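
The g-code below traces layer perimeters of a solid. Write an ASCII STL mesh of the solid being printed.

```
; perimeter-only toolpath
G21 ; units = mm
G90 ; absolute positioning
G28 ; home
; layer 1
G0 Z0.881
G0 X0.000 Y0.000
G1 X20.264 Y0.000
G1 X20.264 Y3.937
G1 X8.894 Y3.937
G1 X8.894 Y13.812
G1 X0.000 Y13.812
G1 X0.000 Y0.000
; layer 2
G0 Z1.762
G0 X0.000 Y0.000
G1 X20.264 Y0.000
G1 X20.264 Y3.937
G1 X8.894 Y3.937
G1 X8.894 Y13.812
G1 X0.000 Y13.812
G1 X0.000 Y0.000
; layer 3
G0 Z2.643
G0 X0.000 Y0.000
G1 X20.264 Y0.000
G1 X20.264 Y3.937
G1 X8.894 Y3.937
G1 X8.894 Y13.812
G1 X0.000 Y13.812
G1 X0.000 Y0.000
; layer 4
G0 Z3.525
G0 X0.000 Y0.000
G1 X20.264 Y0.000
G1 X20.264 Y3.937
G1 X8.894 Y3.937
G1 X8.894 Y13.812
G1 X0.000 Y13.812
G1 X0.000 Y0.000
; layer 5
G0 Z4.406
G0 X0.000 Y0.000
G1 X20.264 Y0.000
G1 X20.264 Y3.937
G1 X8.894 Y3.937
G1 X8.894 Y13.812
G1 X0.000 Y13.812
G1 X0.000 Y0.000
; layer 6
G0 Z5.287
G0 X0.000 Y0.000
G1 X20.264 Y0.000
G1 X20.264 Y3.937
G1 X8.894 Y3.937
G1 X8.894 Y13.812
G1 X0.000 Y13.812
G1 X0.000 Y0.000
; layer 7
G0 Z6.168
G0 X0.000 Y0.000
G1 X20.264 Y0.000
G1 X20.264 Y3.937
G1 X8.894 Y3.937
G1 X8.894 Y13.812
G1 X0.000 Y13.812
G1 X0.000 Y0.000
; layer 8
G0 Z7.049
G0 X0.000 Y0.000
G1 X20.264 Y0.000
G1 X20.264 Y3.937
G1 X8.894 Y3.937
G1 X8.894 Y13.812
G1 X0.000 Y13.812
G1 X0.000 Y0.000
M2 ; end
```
solid part
  facet normal 0.0000 0.0000 -1.0000
    outer loop
      vertex 20.264 3.937 0.000
      vertex 20.264 0.000 0.000
      vertex 0.000 0.000 0.000
    endloop
  endfacet
  facet normal 0.0000 0.0000 -1.0000
    outer loop
      vertex 8.894 3.937 0.000
      vertex 20.264 3.937 0.000
      vertex 0.000 0.000 0.000
    endloop
  endfacet
  facet normal 0.0000 0.0000 -1.0000
    outer loop
      vertex 8.894 13.812 0.000
      vertex 8.894 3.937 0.000
      vertex 0.000 0.000 0.000
    endloop
  endfacet
  facet normal 0.0000 0.0000 -1.0000
    outer loop
      vertex 0.000 13.812 0.000
      vertex 8.894 13.812 0.000
      vertex 0.000 0.000 0.000
    endloop
  endfacet
  facet normal 0.0000 0.0000 1.0000
    outer loop
      vertex 0.000 0.000 7.049
      vertex 20.264 0.000 7.049
      vertex 20.264 3.937 7.049
    endloop
  endfacet
  facet normal 0.0000 0.0000 1.0000
    outer loop
      vertex 0.000 0.000 7.049
      vertex 20.264 3.937 7.049
      vertex 8.894 3.937 7.049
    endloop
  endfacet
  facet normal 0.0000 0.0000 1.0000
    outer loop
      vertex 0.000 0.000 7.049
      vertex 8.894 3.937 7.049
      vertex 8.894 13.812 7.049
    endloop
  endfacet
  facet normal 0.0000 0.0000 1.0000
    outer loop
      vertex 0.000 0.000 7.049
      vertex 8.894 13.812 7.049
      vertex 0.000 13.812 7.049
    endloop
  endfacet
  facet normal 0.0000 -1.0000 0.0000
    outer loop
      vertex 0.000 0.000 0.000
      vertex 20.264 0.000 0.000
      vertex 20.264 0.000 7.049
    endloop
  endfacet
  facet normal 0.0000 -1.0000 0.0000
    outer loop
      vertex 0.000 0.000 0.000
      vertex 20.264 0.000 7.049
      vertex 0.000 0.000 7.049
    endloop
  endfacet
  facet normal 1.0000 0.0000 0.0000
    outer loop
      vertex 20.264 0.000 0.000
      vertex 20.264 3.937 0.000
      vertex 20.264 3.937 7.049
    endloop
  endfacet
  facet normal 1.0000 0.0000 0.0000
    outer loop
      vertex 20.264 0.000 0.000
      vertex 20.264 3.937 7.049
      vertex 20.264 0.000 7.049
    endloop
  endfacet
  facet normal 0.0000 1.0000 0.0000
    outer loop
      vertex 20.264 3.937 0.000
      vertex 8.894 3.937 0.000
      vertex 8.894 3.937 7.049
    endloop
  endfacet
  facet normal 0.0000 1.0000 0.0000
    outer loop
      vertex 20.264 3.937 0.000
      vertex 8.894 3.937 7.049
      vertex 20.264 3.937 7.049
    endloop
  endfacet
  facet normal 1.0000 0.0000 0.0000
    outer loop
      vertex 8.894 3.937 0.000
      vertex 8.894 13.812 0.000
      vertex 8.894 13.812 7.049
    endloop
  endfacet
  facet normal 1.0000 0.0000 0.0000
    outer loop
      vertex 8.894 3.937 0.000
      vertex 8.894 13.812 7.049
      vertex 8.894 3.937 7.049
    endloop
  endfacet
  facet normal 0.0000 1.0000 0.0000
    outer loop
      vertex 8.894 13.812 0.000
      vertex 0.000 13.812 0.000
      vertex 0.000 13.812 7.049
    endloop
  endfacet
  facet normal 0.0000 1.0000 0.0000
    outer loop
      vertex 8.894 13.812 0.000
      vertex 0.000 13.812 7.049
      vertex 8.894 13.812 7.049
    endloop
  endfacet
  facet normal -1.0000 0.0000 0.0000
    outer loop
      vertex 0.000 13.812 0.000
      vertex 0.000 0.000 0.000
      vertex 0.000 0.000 7.049
    endloop
  endfacet
  facet normal -1.0000 0.0000 0.0000
    outer loop
      vertex 0.000 13.812 0.000
      vertex 0.000 0.000 7.049
      vertex 0.000 13.812 7.049
    endloop
  endfacet
endsolid part

The G0 Z moves step by Δz≈0.881 mm. Every layer's G1 loop is the same polygon, so the solid is a straight extrusion of it from z=0 to z≈7.05. Closing with flat bottom and top caps and triangulating gives 20 facets — an L-shaped prism: outer 20.3 × 13.8 mm, arm thicknesses ≈ 3.94 mm (horizontal) and 8.89 mm (vertical), extruded 7.05 mm in z.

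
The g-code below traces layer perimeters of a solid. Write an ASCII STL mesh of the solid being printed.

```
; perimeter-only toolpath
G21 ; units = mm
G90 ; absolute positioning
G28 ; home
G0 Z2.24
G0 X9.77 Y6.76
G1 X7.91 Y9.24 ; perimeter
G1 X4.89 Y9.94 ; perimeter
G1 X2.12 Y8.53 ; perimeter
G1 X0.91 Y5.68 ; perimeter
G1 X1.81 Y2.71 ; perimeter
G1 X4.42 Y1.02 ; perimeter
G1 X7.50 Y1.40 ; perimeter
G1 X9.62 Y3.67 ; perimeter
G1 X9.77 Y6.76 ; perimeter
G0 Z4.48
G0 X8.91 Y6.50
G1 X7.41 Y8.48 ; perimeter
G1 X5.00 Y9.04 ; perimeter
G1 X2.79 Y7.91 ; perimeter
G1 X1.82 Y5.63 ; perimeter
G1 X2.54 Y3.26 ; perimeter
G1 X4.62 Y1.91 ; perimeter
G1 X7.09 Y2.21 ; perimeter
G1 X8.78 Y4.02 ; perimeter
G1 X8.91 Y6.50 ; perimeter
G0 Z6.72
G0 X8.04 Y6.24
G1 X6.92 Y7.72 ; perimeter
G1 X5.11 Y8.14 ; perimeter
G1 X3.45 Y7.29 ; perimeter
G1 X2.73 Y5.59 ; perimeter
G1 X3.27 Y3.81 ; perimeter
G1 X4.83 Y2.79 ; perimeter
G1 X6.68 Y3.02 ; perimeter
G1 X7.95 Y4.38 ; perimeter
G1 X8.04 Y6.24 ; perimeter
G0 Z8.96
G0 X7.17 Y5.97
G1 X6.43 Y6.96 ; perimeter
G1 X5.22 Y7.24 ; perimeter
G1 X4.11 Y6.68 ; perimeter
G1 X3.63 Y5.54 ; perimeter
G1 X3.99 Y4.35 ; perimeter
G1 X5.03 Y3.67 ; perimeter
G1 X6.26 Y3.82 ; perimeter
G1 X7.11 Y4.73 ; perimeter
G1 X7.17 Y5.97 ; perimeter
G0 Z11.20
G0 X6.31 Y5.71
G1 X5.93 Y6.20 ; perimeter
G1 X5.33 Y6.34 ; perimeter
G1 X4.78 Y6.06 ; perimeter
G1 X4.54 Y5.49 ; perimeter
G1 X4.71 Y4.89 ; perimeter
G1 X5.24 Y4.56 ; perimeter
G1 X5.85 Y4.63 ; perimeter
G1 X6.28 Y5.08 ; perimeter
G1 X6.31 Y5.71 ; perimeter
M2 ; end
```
solid part
  facet normal 0.0000 0.0000 -1.0000
    outer loop
      vertex 4.78 10.84 0.00
      vertex 8.40 10.00 0.00
      vertex 10.64 7.03 0.00
    endloop
  endfacet
  facet normal 0.0000 0.0000 -1.0000
    outer loop
      vertex 1.46 9.15 0.00
      vertex 4.78 10.84 0.00
      vertex 10.64 7.03 0.00
    endloop
  endfacet
  facet normal 0.0000 0.0000 -1.0000
    outer loop
      vertex 0.01 5.73 0.00
      vertex 1.46 9.15 0.00
      vertex 10.64 7.03 0.00
    endloop
  endfacet
  facet normal 0.0000 0.0000 -1.0000
    outer loop
      vertex 1.09 2.17 0.00
      vertex 0.01 5.73 0.00
      vertex 10.64 7.03 0.00
    endloop
  endfacet
  facet normal 0.0000 0.0000 -1.0000
    outer loop
      vertex 4.21 0.14 0.00
      vertex 1.09 2.17 0.00
      vertex 10.64 7.03 0.00
    endloop
  endfacet
  facet normal 0.0000 0.0000 -1.0000
    outer loop
      vertex 7.91 0.59 0.00
      vertex 4.21 0.14 0.00
      vertex 10.64 7.03 0.00
    endloop
  endfacet
  facet normal 0.0000 0.0000 -1.0000
    outer loop
      vertex 10.45 3.31 0.00
      vertex 7.91 0.59 0.00
      vertex 10.64 7.03 0.00
    endloop
  endfacet
  facet normal 0.7463 0.5629 0.3553
    outer loop
      vertex 10.64 7.03 0.00
      vertex 8.40 10.00 0.00
      vertex 5.44 5.44 13.44
    endloop
  endfacet
  facet normal 0.2113 0.9105 0.3555
    outer loop
      vertex 8.40 10.00 0.00
      vertex 4.78 10.84 0.00
      vertex 5.44 5.44 13.44
    endloop
  endfacet
  facet normal -0.4240 0.8330 0.3555
    outer loop
      vertex 4.78 10.84 0.00
      vertex 1.46 9.15 0.00
      vertex 5.44 5.44 13.44
    endloop
  endfacet
  facet normal -0.8605 0.3648 0.3555
    outer loop
      vertex 1.46 9.15 0.00
      vertex 0.01 5.73 0.00
      vertex 5.44 5.44 13.44
    endloop
  endfacet
  facet normal -0.8944 -0.2713 0.3555
    outer loop
      vertex 0.01 5.73 0.00
      vertex 1.09 2.17 0.00
      vertex 5.44 5.44 13.44
    endloop
  endfacet
  facet normal -0.5097 -0.7834 0.3556
    outer loop
      vertex 1.09 2.17 0.00
      vertex 4.21 0.14 0.00
      vertex 5.44 5.44 13.44
    endloop
  endfacet
  facet normal 0.1128 -0.9278 0.3556
    outer loop
      vertex 4.21 0.14 0.00
      vertex 7.91 0.59 0.00
      vertex 5.44 5.44 13.44
    endloop
  endfacet
  facet normal 0.6831 -0.6379 0.3557
    outer loop
      vertex 7.91 0.59 0.00
      vertex 10.45 3.31 0.00
      vertex 5.44 5.44 13.44
    endloop
  endfacet
  facet normal 0.9335 -0.0477 0.3555
    outer loop
      vertex 10.45 3.31 0.00
      vertex 10.64 7.03 0.00
      vertex 5.44 5.44 13.44
    endloop
  endfacet
endsolid part

The G0 Z moves step by Δz≈2.24 mm. The G1 loops shrink linearly with z, so the solid tapers from its base footprint up to z≈13.4. Closing with a flat bottom cap and the tapered top and triangulating gives 16 facets — a regular 9-sided pyramid, base circumscribed radius ≈ 5.44 mm, apex at z ≈ 13.4 mm.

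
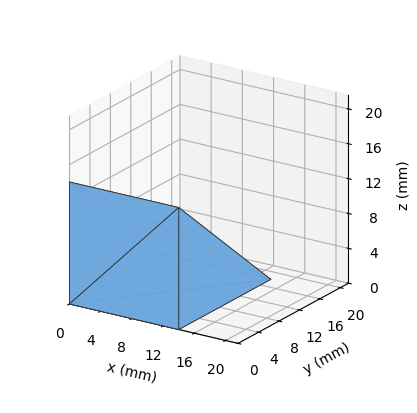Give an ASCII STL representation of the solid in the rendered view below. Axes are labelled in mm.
Reading the render: the shape is a wedge (ramp): 14 × 18 mm base, rising to 14 mm along the y=0 edge and sloping linearly to z=0 at y=18 (dimensions read to the nearest mm from the axis ticks). For the STL, each face is triangulated and given an outward normal.

solid part
  facet normal 0.0000 0.0000 -1.0000
    outer loop
      vertex 14.0 18.0 0.0
      vertex 14.0 0.0 0.0
      vertex 0.0 0.0 0.0
    endloop
  endfacet
  facet normal 0.0000 0.0000 -1.0000
    outer loop
      vertex 0.0 18.0 0.0
      vertex 14.0 18.0 0.0
      vertex 0.0 0.0 0.0
    endloop
  endfacet
  facet normal 0.0000 -1.0000 0.0000
    outer loop
      vertex 0.0 0.0 0.0
      vertex 14.0 0.0 0.0
      vertex 14.0 0.0 14.0
    endloop
  endfacet
  facet normal 0.0000 -1.0000 0.0000
    outer loop
      vertex 0.0 0.0 0.0
      vertex 14.0 0.0 14.0
      vertex 0.0 0.0 14.0
    endloop
  endfacet
  facet normal 0.0000 0.6139 0.7894
    outer loop
      vertex 0.0 0.0 14.0
      vertex 14.0 0.0 14.0
      vertex 14.0 18.0 0.0
    endloop
  endfacet
  facet normal 0.0000 0.6139 0.7894
    outer loop
      vertex 0.0 0.0 14.0
      vertex 14.0 18.0 0.0
      vertex 0.0 18.0 0.0
    endloop
  endfacet
  facet normal -1.0000 0.0000 0.0000
    outer loop
      vertex 0.0 0.0 14.0
      vertex 0.0 18.0 0.0
      vertex 0.0 0.0 0.0
    endloop
  endfacet
  facet normal 1.0000 0.0000 0.0000
    outer loop
      vertex 14.0 0.0 0.0
      vertex 14.0 18.0 0.0
      vertex 14.0 0.0 14.0
    endloop
  endfacet
endsolid part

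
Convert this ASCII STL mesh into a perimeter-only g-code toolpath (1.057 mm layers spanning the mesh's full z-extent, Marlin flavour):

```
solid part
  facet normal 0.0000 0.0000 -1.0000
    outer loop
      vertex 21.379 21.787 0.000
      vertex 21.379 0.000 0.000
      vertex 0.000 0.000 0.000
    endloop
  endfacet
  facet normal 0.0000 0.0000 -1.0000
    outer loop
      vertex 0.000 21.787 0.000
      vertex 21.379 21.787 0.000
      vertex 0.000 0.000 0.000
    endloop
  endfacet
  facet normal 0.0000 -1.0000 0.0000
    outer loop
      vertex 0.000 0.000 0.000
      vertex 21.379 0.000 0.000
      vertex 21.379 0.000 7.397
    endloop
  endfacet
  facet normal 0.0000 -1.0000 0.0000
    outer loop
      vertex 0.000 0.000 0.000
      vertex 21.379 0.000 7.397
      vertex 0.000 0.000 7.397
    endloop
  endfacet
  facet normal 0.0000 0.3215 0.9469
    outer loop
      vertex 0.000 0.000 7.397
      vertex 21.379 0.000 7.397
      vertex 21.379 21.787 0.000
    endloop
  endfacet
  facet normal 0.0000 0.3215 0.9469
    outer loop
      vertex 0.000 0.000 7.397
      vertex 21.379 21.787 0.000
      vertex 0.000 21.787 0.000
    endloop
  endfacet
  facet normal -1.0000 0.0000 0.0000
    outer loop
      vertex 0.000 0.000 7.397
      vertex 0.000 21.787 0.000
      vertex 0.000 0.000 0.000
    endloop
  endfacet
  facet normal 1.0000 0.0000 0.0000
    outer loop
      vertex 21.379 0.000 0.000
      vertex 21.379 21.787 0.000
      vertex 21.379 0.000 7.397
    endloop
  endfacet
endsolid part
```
; perimeter-only toolpath
G21 ; units = mm
G90 ; absolute positioning
G28 ; home
; layer 1
G0 Z1.057
G0 X0.000 Y0.000
G1 X21.379 Y0.000
G1 X21.379 Y18.675
G1 X0.000 Y18.675
G1 X0.000 Y0.000
; layer 2
G0 Z2.113
G0 X0.000 Y0.000
G1 X21.379 Y0.000
G1 X21.379 Y15.562
G1 X0.000 Y15.562
G1 X0.000 Y0.000
; layer 3
G0 Z3.170
G0 X0.000 Y0.000
G1 X21.379 Y0.000
G1 X21.379 Y12.450
G1 X0.000 Y12.450
G1 X0.000 Y0.000
; layer 4
G0 Z4.227
G0 X0.000 Y0.000
G1 X21.379 Y0.000
G1 X21.379 Y9.337
G1 X0.000 Y9.337
G1 X0.000 Y0.000
; layer 5
G0 Z5.284
G0 X0.000 Y0.000
G1 X21.379 Y0.000
G1 X21.379 Y6.225
G1 X0.000 Y6.225
G1 X0.000 Y0.000
; layer 6
G0 Z6.340
G0 X0.000 Y0.000
G1 X21.379 Y0.000
G1 X21.379 Y3.112
G1 X0.000 Y3.112
G1 X0.000 Y0.000
M2 ; end

The solid is a wedge (ramp): 21.4 × 21.8 mm base, rising to 7.4 mm along the y=0 edge and sloping linearly to z=0 at y=21.8. Slicing at Δz = 1.057 mm — 7 equal slices spanning the solid's height, so layer i sits at z = i·h/7 — gives 6 non-empty perimeters. Each is a 4-segment closed polygon; G0 lifts to the layer z and rapids to the start vertex, then G1 traces the edges. The cross-section shrinks linearly with z (the slice at the apex is degenerate and omitted).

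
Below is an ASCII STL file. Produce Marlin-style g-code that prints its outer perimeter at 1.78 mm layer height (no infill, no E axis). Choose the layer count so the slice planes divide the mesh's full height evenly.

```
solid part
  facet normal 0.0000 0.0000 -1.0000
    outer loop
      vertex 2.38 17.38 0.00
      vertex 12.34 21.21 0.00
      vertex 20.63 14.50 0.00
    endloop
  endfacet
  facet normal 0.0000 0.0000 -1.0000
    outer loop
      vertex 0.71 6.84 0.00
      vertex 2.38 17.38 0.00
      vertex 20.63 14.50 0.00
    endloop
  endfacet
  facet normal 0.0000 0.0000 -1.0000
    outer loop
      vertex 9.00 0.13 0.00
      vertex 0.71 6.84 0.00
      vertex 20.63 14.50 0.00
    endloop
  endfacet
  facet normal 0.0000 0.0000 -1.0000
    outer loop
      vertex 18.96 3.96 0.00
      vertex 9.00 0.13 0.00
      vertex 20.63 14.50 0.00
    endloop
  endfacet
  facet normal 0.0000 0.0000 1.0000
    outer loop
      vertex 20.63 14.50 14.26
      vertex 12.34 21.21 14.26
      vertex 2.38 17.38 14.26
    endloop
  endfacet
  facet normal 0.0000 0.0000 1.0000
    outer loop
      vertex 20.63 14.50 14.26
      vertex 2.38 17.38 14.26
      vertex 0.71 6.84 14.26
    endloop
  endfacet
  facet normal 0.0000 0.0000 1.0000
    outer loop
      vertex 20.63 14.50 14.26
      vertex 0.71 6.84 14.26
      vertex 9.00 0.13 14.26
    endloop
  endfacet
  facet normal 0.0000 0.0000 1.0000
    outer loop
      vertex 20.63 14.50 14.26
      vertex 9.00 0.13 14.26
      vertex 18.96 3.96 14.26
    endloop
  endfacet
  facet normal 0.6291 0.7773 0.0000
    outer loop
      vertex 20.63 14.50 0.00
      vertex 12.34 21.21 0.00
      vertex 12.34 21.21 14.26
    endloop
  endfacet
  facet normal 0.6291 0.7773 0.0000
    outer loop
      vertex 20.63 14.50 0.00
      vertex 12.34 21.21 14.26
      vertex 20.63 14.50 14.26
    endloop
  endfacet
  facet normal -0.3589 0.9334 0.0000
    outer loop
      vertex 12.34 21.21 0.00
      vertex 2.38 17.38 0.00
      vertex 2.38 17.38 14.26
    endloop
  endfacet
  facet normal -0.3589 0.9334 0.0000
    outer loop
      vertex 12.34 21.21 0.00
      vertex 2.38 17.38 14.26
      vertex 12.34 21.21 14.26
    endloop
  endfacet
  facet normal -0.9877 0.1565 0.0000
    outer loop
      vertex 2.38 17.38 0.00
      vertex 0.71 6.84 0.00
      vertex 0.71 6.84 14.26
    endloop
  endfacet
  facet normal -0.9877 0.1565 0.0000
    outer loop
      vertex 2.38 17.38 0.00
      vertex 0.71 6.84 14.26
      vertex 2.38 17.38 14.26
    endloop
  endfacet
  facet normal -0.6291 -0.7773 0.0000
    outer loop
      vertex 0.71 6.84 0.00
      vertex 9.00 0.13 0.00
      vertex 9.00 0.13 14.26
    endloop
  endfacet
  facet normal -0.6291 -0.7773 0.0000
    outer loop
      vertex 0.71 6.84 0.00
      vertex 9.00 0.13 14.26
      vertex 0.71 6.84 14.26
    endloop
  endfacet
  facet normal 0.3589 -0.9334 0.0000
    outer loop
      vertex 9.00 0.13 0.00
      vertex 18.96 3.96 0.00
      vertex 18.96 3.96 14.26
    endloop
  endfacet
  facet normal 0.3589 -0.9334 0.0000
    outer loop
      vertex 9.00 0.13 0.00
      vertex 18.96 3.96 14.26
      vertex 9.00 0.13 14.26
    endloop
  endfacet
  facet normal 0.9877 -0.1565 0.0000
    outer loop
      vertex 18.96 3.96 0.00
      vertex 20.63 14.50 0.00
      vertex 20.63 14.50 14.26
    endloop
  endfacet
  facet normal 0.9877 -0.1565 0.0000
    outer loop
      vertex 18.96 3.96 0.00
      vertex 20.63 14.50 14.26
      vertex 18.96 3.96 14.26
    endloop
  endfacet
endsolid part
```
; perimeter-only toolpath
G21 ; units = mm
G90 ; absolute positioning
G28 ; home
; layer 1
G0 Z1.78
G0 X20.63 Y14.50
G1 X12.34 Y21.21
G1 X2.38 Y17.38
G1 X0.71 Y6.84
G1 X9.00 Y0.13
G1 X18.96 Y3.96
G1 X20.63 Y14.50
; layer 2
G0 Z3.56
G0 X20.63 Y14.50
G1 X12.34 Y21.21
G1 X2.38 Y17.38
G1 X0.71 Y6.84
G1 X9.00 Y0.13
G1 X18.96 Y3.96
G1 X20.63 Y14.50
; layer 3
G0 Z5.35
G0 X20.63 Y14.50
G1 X12.34 Y21.21
G1 X2.38 Y17.38
G1 X0.71 Y6.84
G1 X9.00 Y0.13
G1 X18.96 Y3.96
G1 X20.63 Y14.50
; layer 4
G0 Z7.13
G0 X20.63 Y14.50
G1 X12.34 Y21.21
G1 X2.38 Y17.38
G1 X0.71 Y6.84
G1 X9.00 Y0.13
G1 X18.96 Y3.96
G1 X20.63 Y14.50
; layer 5
G0 Z8.91
G0 X20.63 Y14.50
G1 X12.34 Y21.21
G1 X2.38 Y17.38
G1 X0.71 Y6.84
G1 X9.00 Y0.13
G1 X18.96 Y3.96
G1 X20.63 Y14.50
; layer 6
G0 Z10.70
G0 X20.63 Y14.50
G1 X12.34 Y21.21
G1 X2.38 Y17.38
G1 X0.71 Y6.84
G1 X9.00 Y0.13
G1 X18.96 Y3.96
G1 X20.63 Y14.50
; layer 7
G0 Z12.48
G0 X20.63 Y14.50
G1 X12.34 Y21.21
G1 X2.38 Y17.38
G1 X0.71 Y6.84
G1 X9.00 Y0.13
G1 X18.96 Y3.96
G1 X20.63 Y14.50
; layer 8
G0 Z14.26
G0 X20.63 Y14.50
G1 X12.34 Y21.21
G1 X2.38 Y17.38
G1 X0.71 Y6.84
G1 X9.00 Y0.13
G1 X18.96 Y3.96
G1 X20.63 Y14.50
M2 ; end

The solid is a regular 6-sided prism (a cylinder approximated with 6 flat sides), circumscribed radius ≈ 10.7 mm, height ≈ 14.3 mm. Slicing at Δz = 1.78 mm — 8 equal slices spanning the solid's height, so layer i sits at z = i·h/8 — gives 8 non-empty perimeters. Each is a 6-segment closed polygon; G0 lifts to the layer z and rapids to the start vertex, then G1 traces the edges.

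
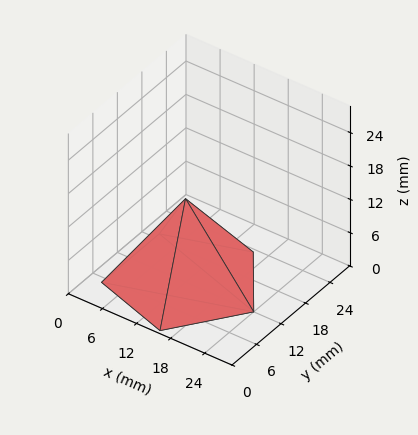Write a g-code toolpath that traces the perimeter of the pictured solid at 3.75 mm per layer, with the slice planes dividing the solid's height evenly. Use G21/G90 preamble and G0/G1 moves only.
Reading the render: the shape is a regular 5-sided pyramid, base circumscribed radius ≈ 12 mm, apex at z ≈ 15 mm (dimensions read to the nearest mm from the axis ticks). For the g-code, the solid's height is divided into equal slices at the stated Δz and each level perimeter traced with G1 moves after a G0 lift.

; perimeter-only toolpath
G21 ; units = mm
G90 ; absolute positioning
G28 ; home
; layer 1
G0 Z3.75
G0 X21.00 Y12.00
G1 X14.78 Y20.56
G1 X4.72 Y17.29
G1 X4.72 Y6.71
G1 X14.78 Y3.44
G1 X21.00 Y12.00
; layer 2
G0 Z7.50
G0 X18.00 Y12.00
G1 X13.86 Y17.70
G1 X7.14 Y15.53
G1 X7.14 Y8.47
G1 X13.86 Y6.29
G1 X18.00 Y12.00
; layer 3
G0 Z11.25
G0 X15.00 Y12.00
G1 X12.93 Y14.85
G1 X9.57 Y13.76
G1 X9.57 Y10.24
G1 X12.93 Y9.15
G1 X15.00 Y12.00
M2 ; end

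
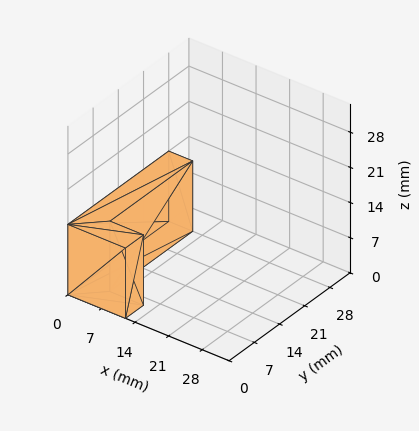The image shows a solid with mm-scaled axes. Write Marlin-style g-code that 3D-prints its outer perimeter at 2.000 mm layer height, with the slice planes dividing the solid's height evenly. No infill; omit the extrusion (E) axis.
Reading the render: the shape is an L-shaped prism: outer 12 × 28 mm, arm thicknesses ≈ 5 mm (horizontal) and 5 mm (vertical), extruded 14 mm in z (dimensions read to the nearest mm from the axis ticks). For the g-code, the solid's height is divided into equal slices at the stated Δz and each level perimeter traced with G1 moves after a G0 lift.

; perimeter-only toolpath
G21 ; units = mm
G90 ; absolute positioning
G28 ; home
; layer 1
G0 Z2.000
G0 X0.000 Y0.000
G1 X12.000 Y0.000
G1 X12.000 Y5.000
G1 X5.000 Y5.000
G1 X5.000 Y28.000
G1 X0.000 Y28.000
G1 X0.000 Y0.000
; layer 2
G0 Z4.000
G0 X0.000 Y0.000
G1 X12.000 Y0.000
G1 X12.000 Y5.000
G1 X5.000 Y5.000
G1 X5.000 Y28.000
G1 X0.000 Y28.000
G1 X0.000 Y0.000
; layer 3
G0 Z6.000
G0 X0.000 Y0.000
G1 X12.000 Y0.000
G1 X12.000 Y5.000
G1 X5.000 Y5.000
G1 X5.000 Y28.000
G1 X0.000 Y28.000
G1 X0.000 Y0.000
; layer 4
G0 Z8.000
G0 X0.000 Y0.000
G1 X12.000 Y0.000
G1 X12.000 Y5.000
G1 X5.000 Y5.000
G1 X5.000 Y28.000
G1 X0.000 Y28.000
G1 X0.000 Y0.000
; layer 5
G0 Z10.000
G0 X0.000 Y0.000
G1 X12.000 Y0.000
G1 X12.000 Y5.000
G1 X5.000 Y5.000
G1 X5.000 Y28.000
G1 X0.000 Y28.000
G1 X0.000 Y0.000
; layer 6
G0 Z12.000
G0 X0.000 Y0.000
G1 X12.000 Y0.000
G1 X12.000 Y5.000
G1 X5.000 Y5.000
G1 X5.000 Y28.000
G1 X0.000 Y28.000
G1 X0.000 Y0.000
; layer 7
G0 Z14.000
G0 X0.000 Y0.000
G1 X12.000 Y0.000
G1 X12.000 Y5.000
G1 X5.000 Y5.000
G1 X5.000 Y28.000
G1 X0.000 Y28.000
G1 X0.000 Y0.000
M2 ; end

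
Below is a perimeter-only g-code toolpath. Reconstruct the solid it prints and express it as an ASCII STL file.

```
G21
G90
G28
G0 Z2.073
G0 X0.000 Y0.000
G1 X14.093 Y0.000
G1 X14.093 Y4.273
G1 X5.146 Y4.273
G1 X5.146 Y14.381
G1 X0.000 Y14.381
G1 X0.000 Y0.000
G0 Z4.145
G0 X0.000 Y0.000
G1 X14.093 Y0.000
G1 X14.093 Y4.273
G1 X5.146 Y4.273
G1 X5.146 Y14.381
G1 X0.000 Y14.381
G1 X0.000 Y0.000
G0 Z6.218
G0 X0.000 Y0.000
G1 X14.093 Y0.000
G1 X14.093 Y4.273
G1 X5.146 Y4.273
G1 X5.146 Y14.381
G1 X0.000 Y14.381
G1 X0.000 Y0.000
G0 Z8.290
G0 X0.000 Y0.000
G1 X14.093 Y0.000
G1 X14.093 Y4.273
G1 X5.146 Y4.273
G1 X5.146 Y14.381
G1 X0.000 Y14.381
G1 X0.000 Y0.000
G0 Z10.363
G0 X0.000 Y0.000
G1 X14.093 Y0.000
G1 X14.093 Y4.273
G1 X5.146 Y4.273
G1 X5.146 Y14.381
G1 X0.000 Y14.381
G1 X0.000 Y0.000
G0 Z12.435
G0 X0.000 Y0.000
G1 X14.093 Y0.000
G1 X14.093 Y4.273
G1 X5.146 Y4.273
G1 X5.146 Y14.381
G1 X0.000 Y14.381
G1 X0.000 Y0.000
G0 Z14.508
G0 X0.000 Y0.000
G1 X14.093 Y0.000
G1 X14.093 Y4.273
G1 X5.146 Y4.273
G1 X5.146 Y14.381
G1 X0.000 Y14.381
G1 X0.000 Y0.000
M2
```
solid part
  facet normal 0.0000 0.0000 -1.0000
    outer loop
      vertex 14.093 4.273 0.000
      vertex 14.093 0.000 0.000
      vertex 0.000 0.000 0.000
    endloop
  endfacet
  facet normal 0.0000 0.0000 -1.0000
    outer loop
      vertex 5.146 4.273 0.000
      vertex 14.093 4.273 0.000
      vertex 0.000 0.000 0.000
    endloop
  endfacet
  facet normal 0.0000 0.0000 -1.0000
    outer loop
      vertex 5.146 14.381 0.000
      vertex 5.146 4.273 0.000
      vertex 0.000 0.000 0.000
    endloop
  endfacet
  facet normal 0.0000 0.0000 -1.0000
    outer loop
      vertex 0.000 14.381 0.000
      vertex 5.146 14.381 0.000
      vertex 0.000 0.000 0.000
    endloop
  endfacet
  facet normal 0.0000 0.0000 1.0000
    outer loop
      vertex 0.000 0.000 14.508
      vertex 14.093 0.000 14.508
      vertex 14.093 4.273 14.508
    endloop
  endfacet
  facet normal 0.0000 0.0000 1.0000
    outer loop
      vertex 0.000 0.000 14.508
      vertex 14.093 4.273 14.508
      vertex 5.146 4.273 14.508
    endloop
  endfacet
  facet normal 0.0000 0.0000 1.0000
    outer loop
      vertex 0.000 0.000 14.508
      vertex 5.146 4.273 14.508
      vertex 5.146 14.381 14.508
    endloop
  endfacet
  facet normal 0.0000 0.0000 1.0000
    outer loop
      vertex 0.000 0.000 14.508
      vertex 5.146 14.381 14.508
      vertex 0.000 14.381 14.508
    endloop
  endfacet
  facet normal 0.0000 -1.0000 0.0000
    outer loop
      vertex 0.000 0.000 0.000
      vertex 14.093 0.000 0.000
      vertex 14.093 0.000 14.508
    endloop
  endfacet
  facet normal 0.0000 -1.0000 0.0000
    outer loop
      vertex 0.000 0.000 0.000
      vertex 14.093 0.000 14.508
      vertex 0.000 0.000 14.508
    endloop
  endfacet
  facet normal 1.0000 0.0000 0.0000
    outer loop
      vertex 14.093 0.000 0.000
      vertex 14.093 4.273 0.000
      vertex 14.093 4.273 14.508
    endloop
  endfacet
  facet normal 1.0000 0.0000 0.0000
    outer loop
      vertex 14.093 0.000 0.000
      vertex 14.093 4.273 14.508
      vertex 14.093 0.000 14.508
    endloop
  endfacet
  facet normal 0.0000 1.0000 0.0000
    outer loop
      vertex 14.093 4.273 0.000
      vertex 5.146 4.273 0.000
      vertex 5.146 4.273 14.508
    endloop
  endfacet
  facet normal 0.0000 1.0000 0.0000
    outer loop
      vertex 14.093 4.273 0.000
      vertex 5.146 4.273 14.508
      vertex 14.093 4.273 14.508
    endloop
  endfacet
  facet normal 1.0000 0.0000 0.0000
    outer loop
      vertex 5.146 4.273 0.000
      vertex 5.146 14.381 0.000
      vertex 5.146 14.381 14.508
    endloop
  endfacet
  facet normal 1.0000 0.0000 0.0000
    outer loop
      vertex 5.146 4.273 0.000
      vertex 5.146 14.381 14.508
      vertex 5.146 4.273 14.508
    endloop
  endfacet
  facet normal 0.0000 1.0000 0.0000
    outer loop
      vertex 5.146 14.381 0.000
      vertex 0.000 14.381 0.000
      vertex 0.000 14.381 14.508
    endloop
  endfacet
  facet normal 0.0000 1.0000 0.0000
    outer loop
      vertex 5.146 14.381 0.000
      vertex 0.000 14.381 14.508
      vertex 5.146 14.381 14.508
    endloop
  endfacet
  facet normal -1.0000 0.0000 0.0000
    outer loop
      vertex 0.000 14.381 0.000
      vertex 0.000 0.000 0.000
      vertex 0.000 0.000 14.508
    endloop
  endfacet
  facet normal -1.0000 0.0000 0.0000
    outer loop
      vertex 0.000 14.381 0.000
      vertex 0.000 0.000 14.508
      vertex 0.000 14.381 14.508
    endloop
  endfacet
endsolid part

The G0 Z moves step by Δz≈2.073 mm. Every layer's G1 loop is the same polygon, so the solid is a straight extrusion of it from z=0 to z≈14.5. Closing with flat bottom and top caps and triangulating gives 20 facets — an L-shaped prism: outer 14.1 × 14.4 mm, arm thicknesses ≈ 4.27 mm (horizontal) and 5.15 mm (vertical), extruded 14.5 mm in z.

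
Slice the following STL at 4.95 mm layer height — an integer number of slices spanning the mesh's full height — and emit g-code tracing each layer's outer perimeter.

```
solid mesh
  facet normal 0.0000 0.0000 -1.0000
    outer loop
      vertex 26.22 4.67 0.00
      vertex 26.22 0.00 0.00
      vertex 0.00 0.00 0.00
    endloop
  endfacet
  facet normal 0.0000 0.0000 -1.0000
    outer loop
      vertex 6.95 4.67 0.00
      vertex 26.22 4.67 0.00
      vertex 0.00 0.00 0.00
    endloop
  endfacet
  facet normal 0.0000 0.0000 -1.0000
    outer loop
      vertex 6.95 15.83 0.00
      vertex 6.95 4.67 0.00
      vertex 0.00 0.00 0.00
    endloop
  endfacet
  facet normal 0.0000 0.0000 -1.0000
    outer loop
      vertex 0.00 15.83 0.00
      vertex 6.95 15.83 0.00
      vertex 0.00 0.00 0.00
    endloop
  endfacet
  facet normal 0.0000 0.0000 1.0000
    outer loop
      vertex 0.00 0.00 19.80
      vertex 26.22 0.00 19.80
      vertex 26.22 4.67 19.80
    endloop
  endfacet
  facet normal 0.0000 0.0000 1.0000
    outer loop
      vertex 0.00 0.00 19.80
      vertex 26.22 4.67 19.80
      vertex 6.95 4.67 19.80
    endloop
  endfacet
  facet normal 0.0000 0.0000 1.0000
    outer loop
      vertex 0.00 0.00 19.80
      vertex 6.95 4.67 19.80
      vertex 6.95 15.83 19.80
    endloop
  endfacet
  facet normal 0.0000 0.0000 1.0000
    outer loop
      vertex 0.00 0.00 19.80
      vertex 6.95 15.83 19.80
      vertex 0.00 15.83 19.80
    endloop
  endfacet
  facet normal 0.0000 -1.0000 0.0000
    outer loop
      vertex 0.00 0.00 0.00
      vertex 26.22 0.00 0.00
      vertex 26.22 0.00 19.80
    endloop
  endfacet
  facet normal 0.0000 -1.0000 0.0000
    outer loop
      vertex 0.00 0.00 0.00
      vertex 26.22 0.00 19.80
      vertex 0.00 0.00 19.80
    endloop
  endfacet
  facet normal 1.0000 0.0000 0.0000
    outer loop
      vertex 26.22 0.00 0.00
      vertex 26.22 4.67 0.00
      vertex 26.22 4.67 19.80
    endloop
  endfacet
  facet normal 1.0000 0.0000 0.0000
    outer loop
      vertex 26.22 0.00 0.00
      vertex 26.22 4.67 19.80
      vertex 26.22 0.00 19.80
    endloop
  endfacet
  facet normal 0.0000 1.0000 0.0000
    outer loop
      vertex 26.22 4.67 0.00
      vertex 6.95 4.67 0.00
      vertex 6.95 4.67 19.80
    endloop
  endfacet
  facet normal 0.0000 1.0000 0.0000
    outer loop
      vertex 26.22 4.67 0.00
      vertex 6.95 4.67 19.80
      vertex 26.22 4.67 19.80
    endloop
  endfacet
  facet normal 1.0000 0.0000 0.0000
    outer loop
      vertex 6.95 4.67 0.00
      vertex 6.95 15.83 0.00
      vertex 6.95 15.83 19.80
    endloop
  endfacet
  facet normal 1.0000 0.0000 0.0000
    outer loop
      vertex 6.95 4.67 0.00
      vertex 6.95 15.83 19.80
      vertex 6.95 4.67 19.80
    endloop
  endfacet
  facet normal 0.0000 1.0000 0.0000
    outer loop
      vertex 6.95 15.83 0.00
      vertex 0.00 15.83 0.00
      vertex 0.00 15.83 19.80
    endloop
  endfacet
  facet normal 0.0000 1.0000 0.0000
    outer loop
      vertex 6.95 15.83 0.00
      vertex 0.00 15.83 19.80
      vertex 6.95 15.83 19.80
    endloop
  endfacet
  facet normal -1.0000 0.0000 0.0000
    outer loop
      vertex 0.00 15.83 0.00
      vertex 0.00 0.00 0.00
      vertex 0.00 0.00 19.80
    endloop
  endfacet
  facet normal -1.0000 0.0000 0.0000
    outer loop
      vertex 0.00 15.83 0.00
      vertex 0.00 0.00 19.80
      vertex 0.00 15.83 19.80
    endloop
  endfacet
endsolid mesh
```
; perimeter-only toolpath
G21 ; units = mm
G90 ; absolute positioning
G28 ; home
; layer 1
G0 Z4.95
G0 X0.00 Y0.00
G1 X26.22 Y0.00
G1 X26.22 Y4.67
G1 X6.95 Y4.67
G1 X6.95 Y15.83
G1 X0.00 Y15.83
G1 X0.00 Y0.00
; layer 2
G0 Z9.90
G0 X0.00 Y0.00
G1 X26.22 Y0.00
G1 X26.22 Y4.67
G1 X6.95 Y4.67
G1 X6.95 Y15.83
G1 X0.00 Y15.83
G1 X0.00 Y0.00
; layer 3
G0 Z14.85
G0 X0.00 Y0.00
G1 X26.22 Y0.00
G1 X26.22 Y4.67
G1 X6.95 Y4.67
G1 X6.95 Y15.83
G1 X0.00 Y15.83
G1 X0.00 Y0.00
; layer 4
G0 Z19.80
G0 X0.00 Y0.00
G1 X26.22 Y0.00
G1 X26.22 Y4.67
G1 X6.95 Y4.67
G1 X6.95 Y15.83
G1 X0.00 Y15.83
G1 X0.00 Y0.00
M2 ; end

The solid is an L-shaped prism: outer 26.2 × 15.8 mm, arm thicknesses ≈ 4.67 mm (horizontal) and 6.95 mm (vertical), extruded 19.8 mm in z. Slicing at Δz = 4.95 mm — 4 equal slices spanning the solid's height, so layer i sits at z = i·h/4 — gives 4 non-empty perimeters. Each is a 6-segment closed polygon; G0 lifts to the layer z and rapids to the start vertex, then G1 traces the edges.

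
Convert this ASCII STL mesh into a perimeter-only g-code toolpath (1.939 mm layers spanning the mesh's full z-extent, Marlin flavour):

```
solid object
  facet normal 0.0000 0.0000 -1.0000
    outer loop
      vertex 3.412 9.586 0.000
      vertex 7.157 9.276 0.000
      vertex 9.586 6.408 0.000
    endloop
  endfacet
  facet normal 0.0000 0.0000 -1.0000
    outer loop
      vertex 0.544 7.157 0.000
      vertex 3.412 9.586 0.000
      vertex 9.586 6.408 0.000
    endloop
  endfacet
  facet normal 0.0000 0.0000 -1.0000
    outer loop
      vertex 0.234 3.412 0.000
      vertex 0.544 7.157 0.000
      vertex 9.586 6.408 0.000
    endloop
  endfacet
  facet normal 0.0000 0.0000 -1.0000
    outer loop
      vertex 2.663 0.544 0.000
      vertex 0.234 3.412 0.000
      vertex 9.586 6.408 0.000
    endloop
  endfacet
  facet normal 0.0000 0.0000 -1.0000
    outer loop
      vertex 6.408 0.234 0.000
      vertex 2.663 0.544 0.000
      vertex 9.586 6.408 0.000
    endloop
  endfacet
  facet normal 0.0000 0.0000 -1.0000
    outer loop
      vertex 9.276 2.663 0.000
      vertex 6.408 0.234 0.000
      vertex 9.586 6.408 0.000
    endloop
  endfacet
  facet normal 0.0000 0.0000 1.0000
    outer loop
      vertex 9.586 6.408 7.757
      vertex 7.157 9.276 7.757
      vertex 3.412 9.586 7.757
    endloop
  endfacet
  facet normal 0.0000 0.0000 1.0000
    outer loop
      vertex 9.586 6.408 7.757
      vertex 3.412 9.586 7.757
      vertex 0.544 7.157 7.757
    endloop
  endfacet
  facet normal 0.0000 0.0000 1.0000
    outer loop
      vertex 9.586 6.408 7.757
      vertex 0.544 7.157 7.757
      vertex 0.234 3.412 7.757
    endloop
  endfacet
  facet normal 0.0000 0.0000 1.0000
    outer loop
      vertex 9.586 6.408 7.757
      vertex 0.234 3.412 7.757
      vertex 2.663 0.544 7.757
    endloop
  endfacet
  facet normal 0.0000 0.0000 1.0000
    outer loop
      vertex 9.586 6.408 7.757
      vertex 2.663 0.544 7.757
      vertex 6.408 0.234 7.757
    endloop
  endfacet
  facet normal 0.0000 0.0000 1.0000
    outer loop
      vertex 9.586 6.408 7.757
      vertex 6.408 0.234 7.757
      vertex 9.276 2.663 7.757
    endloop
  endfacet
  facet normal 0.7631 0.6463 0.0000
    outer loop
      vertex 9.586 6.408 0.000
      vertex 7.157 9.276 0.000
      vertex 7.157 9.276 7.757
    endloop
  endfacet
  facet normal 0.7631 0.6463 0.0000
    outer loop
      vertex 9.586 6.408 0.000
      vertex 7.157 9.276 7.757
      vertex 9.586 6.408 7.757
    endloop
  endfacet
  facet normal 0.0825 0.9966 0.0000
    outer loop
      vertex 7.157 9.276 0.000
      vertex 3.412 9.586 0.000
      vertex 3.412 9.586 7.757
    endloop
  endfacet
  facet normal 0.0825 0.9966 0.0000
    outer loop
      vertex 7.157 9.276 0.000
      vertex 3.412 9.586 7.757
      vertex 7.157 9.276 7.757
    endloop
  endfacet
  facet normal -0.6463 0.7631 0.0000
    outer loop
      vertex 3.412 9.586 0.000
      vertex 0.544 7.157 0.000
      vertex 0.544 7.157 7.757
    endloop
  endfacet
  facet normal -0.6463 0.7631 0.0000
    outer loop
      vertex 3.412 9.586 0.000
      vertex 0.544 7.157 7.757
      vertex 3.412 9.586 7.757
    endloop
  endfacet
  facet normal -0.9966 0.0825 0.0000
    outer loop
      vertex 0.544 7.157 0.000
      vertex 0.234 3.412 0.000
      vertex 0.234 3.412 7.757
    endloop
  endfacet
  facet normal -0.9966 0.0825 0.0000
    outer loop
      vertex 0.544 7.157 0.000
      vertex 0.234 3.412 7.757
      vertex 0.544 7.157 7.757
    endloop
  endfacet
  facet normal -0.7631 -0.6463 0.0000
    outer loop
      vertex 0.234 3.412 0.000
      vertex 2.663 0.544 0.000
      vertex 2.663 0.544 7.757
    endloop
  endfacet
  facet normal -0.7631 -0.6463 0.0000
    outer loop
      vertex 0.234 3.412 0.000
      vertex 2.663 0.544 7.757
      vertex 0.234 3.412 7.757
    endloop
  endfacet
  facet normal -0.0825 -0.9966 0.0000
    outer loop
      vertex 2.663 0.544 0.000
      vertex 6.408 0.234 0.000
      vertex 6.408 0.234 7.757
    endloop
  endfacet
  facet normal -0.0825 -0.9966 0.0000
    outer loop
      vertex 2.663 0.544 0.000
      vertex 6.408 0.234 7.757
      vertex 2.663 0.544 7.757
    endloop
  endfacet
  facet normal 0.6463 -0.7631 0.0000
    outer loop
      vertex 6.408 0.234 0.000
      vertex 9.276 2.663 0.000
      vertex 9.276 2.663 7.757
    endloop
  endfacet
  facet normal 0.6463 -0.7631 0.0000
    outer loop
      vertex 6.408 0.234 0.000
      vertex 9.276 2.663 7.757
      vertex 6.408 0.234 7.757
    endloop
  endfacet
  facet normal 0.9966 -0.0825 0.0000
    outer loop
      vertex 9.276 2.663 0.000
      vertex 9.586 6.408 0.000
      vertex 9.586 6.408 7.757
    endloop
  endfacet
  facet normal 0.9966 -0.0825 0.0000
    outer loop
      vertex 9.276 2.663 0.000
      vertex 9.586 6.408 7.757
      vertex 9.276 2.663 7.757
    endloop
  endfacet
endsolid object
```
; perimeter-only toolpath
G21 ; units = mm
G90 ; absolute positioning
G28 ; home
; layer 1
G0 Z1.939
G0 X9.586 Y6.408
G1 X7.157 Y9.276
G1 X3.412 Y9.586
G1 X0.544 Y7.157
G1 X0.234 Y3.412
G1 X2.663 Y0.544
G1 X6.408 Y0.234
G1 X9.276 Y2.663
G1 X9.586 Y6.408
; layer 2
G0 Z3.878
G0 X9.586 Y6.408
G1 X7.157 Y9.276
G1 X3.412 Y9.586
G1 X0.544 Y7.157
G1 X0.234 Y3.412
G1 X2.663 Y0.544
G1 X6.408 Y0.234
G1 X9.276 Y2.663
G1 X9.586 Y6.408
; layer 3
G0 Z5.818
G0 X9.586 Y6.408
G1 X7.157 Y9.276
G1 X3.412 Y9.586
G1 X0.544 Y7.157
G1 X0.234 Y3.412
G1 X2.663 Y0.544
G1 X6.408 Y0.234
G1 X9.276 Y2.663
G1 X9.586 Y6.408
; layer 4
G0 Z7.757
G0 X9.586 Y6.408
G1 X7.157 Y9.276
G1 X3.412 Y9.586
G1 X0.544 Y7.157
G1 X0.234 Y3.412
G1 X2.663 Y0.544
G1 X6.408 Y0.234
G1 X9.276 Y2.663
G1 X9.586 Y6.408
M2 ; end

The solid is a regular 8-sided prism (a cylinder approximated with 8 flat sides), circumscribed radius ≈ 4.91 mm, height ≈ 7.76 mm. Slicing at Δz = 1.939 mm — 4 equal slices spanning the solid's height, so layer i sits at z = i·h/4 — gives 4 non-empty perimeters. Each is a 8-segment closed polygon; G0 lifts to the layer z and rapids to the start vertex, then G1 traces the edges.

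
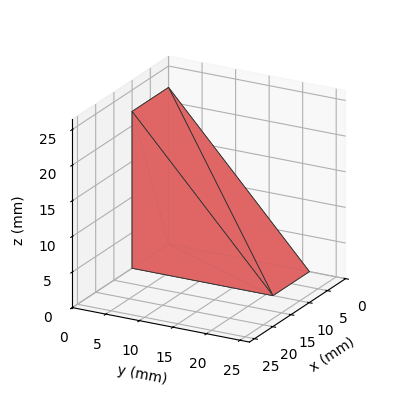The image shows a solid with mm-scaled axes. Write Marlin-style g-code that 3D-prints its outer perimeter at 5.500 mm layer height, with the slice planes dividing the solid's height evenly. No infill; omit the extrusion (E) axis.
Reading the render: the shape is a wedge (ramp): 10 × 21 mm base, rising to 22 mm along the y=0 edge and sloping linearly to z=0 at y=21 (dimensions read to the nearest mm from the axis ticks). For the g-code, the solid's height is divided into equal slices at the stated Δz and each level perimeter traced with G1 moves after a G0 lift.

; perimeter-only toolpath
G21 ; units = mm
G90 ; absolute positioning
G28 ; home
; layer 1
G0 Z5.500
G0 X0.000 Y0.000
G1 X10.000 Y0.000
G1 X10.000 Y15.750
G1 X0.000 Y15.750
G1 X0.000 Y0.000
; layer 2
G0 Z11.000
G0 X0.000 Y0.000
G1 X10.000 Y0.000
G1 X10.000 Y10.500
G1 X0.000 Y10.500
G1 X0.000 Y0.000
; layer 3
G0 Z16.500
G0 X0.000 Y0.000
G1 X10.000 Y0.000
G1 X10.000 Y5.250
G1 X0.000 Y5.250
G1 X0.000 Y0.000
M2 ; end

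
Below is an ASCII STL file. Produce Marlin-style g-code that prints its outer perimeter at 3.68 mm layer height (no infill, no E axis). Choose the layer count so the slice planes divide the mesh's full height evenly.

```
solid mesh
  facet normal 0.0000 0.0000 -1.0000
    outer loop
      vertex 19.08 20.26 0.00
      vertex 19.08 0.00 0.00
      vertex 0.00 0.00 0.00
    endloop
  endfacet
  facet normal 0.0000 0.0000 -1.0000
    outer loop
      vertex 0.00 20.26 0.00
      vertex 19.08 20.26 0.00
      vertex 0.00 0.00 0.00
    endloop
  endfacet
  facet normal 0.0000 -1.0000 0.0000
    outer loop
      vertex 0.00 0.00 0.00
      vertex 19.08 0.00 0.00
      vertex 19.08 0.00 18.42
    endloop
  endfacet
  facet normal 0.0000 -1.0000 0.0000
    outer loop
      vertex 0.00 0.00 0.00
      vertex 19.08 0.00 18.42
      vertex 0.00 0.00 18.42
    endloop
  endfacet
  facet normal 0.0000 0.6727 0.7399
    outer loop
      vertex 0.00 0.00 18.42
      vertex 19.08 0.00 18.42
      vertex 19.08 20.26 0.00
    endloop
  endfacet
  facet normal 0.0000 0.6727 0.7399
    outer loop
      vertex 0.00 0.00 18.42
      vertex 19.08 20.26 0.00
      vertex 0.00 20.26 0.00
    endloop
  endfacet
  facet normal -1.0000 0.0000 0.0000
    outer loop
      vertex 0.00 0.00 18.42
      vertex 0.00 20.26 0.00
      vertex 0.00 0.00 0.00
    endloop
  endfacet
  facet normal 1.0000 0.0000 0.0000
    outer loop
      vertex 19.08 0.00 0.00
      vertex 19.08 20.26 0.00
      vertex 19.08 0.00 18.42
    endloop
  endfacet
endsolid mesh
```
; perimeter-only toolpath
G21 ; units = mm
G90 ; absolute positioning
G28 ; home
; layer 1
G0 Z3.68
G0 X0.00 Y0.00
G1 X19.08 Y0.00
G1 X19.08 Y16.21
G1 X0.00 Y16.21
G1 X0.00 Y0.00
; layer 2
G0 Z7.37
G0 X0.00 Y0.00
G1 X19.08 Y0.00
G1 X19.08 Y12.16
G1 X0.00 Y12.16
G1 X0.00 Y0.00
; layer 3
G0 Z11.05
G0 X0.00 Y0.00
G1 X19.08 Y0.00
G1 X19.08 Y8.10
G1 X0.00 Y8.10
G1 X0.00 Y0.00
; layer 4
G0 Z14.74
G0 X0.00 Y0.00
G1 X19.08 Y0.00
G1 X19.08 Y4.05
G1 X0.00 Y4.05
G1 X0.00 Y0.00
M2 ; end

The solid is a wedge (ramp): 19.1 × 20.3 mm base, rising to 18.4 mm along the y=0 edge and sloping linearly to z=0 at y=20.3. Slicing at Δz = 3.68 mm — 5 equal slices spanning the solid's height, so layer i sits at z = i·h/5 — gives 4 non-empty perimeters. Each is a 4-segment closed polygon; G0 lifts to the layer z and rapids to the start vertex, then G1 traces the edges. The cross-section shrinks linearly with z (the slice at the apex is degenerate and omitted).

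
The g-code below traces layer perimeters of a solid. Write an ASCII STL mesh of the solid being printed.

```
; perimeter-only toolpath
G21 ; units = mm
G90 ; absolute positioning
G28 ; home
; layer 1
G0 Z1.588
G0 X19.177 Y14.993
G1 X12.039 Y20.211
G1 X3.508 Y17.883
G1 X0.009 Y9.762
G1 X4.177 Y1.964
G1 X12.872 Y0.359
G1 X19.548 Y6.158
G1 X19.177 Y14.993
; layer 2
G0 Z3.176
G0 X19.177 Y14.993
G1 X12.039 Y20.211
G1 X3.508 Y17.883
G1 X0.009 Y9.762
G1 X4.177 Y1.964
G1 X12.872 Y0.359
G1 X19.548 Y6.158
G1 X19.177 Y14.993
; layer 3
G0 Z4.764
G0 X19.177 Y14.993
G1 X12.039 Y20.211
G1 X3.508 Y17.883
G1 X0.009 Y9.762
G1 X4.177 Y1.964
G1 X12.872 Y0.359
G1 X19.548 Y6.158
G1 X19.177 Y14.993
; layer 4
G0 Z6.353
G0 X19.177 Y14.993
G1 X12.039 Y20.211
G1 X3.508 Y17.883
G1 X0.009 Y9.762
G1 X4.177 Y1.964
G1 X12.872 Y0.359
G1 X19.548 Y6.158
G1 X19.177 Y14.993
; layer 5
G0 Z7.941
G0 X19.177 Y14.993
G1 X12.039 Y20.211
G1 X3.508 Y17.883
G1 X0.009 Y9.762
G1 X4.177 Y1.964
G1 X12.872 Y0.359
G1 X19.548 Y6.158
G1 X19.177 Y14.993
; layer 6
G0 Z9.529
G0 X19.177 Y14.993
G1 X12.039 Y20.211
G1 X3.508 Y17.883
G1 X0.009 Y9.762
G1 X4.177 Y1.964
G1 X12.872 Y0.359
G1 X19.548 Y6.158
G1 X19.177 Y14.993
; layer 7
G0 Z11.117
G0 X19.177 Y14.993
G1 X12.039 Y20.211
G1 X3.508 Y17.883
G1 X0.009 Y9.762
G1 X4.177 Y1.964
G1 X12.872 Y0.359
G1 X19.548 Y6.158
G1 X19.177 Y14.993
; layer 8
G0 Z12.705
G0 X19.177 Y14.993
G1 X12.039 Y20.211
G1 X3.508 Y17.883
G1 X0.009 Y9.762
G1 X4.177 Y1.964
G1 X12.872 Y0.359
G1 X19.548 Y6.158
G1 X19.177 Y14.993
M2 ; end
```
solid part
  facet normal 0.0000 0.0000 -1.0000
    outer loop
      vertex 3.508 17.883 0.000
      vertex 12.039 20.211 0.000
      vertex 19.177 14.993 0.000
    endloop
  endfacet
  facet normal 0.0000 0.0000 -1.0000
    outer loop
      vertex 0.009 9.762 0.000
      vertex 3.508 17.883 0.000
      vertex 19.177 14.993 0.000
    endloop
  endfacet
  facet normal 0.0000 0.0000 -1.0000
    outer loop
      vertex 4.177 1.964 0.000
      vertex 0.009 9.762 0.000
      vertex 19.177 14.993 0.000
    endloop
  endfacet
  facet normal 0.0000 0.0000 -1.0000
    outer loop
      vertex 12.872 0.359 0.000
      vertex 4.177 1.964 0.000
      vertex 19.177 14.993 0.000
    endloop
  endfacet
  facet normal 0.0000 0.0000 -1.0000
    outer loop
      vertex 19.548 6.158 0.000
      vertex 12.872 0.359 0.000
      vertex 19.177 14.993 0.000
    endloop
  endfacet
  facet normal 0.0000 0.0000 1.0000
    outer loop
      vertex 19.177 14.993 12.705
      vertex 12.039 20.211 12.705
      vertex 3.508 17.883 12.705
    endloop
  endfacet
  facet normal 0.0000 0.0000 1.0000
    outer loop
      vertex 19.177 14.993 12.705
      vertex 3.508 17.883 12.705
      vertex 0.009 9.762 12.705
    endloop
  endfacet
  facet normal 0.0000 0.0000 1.0000
    outer loop
      vertex 19.177 14.993 12.705
      vertex 0.009 9.762 12.705
      vertex 4.177 1.964 12.705
    endloop
  endfacet
  facet normal 0.0000 0.0000 1.0000
    outer loop
      vertex 19.177 14.993 12.705
      vertex 4.177 1.964 12.705
      vertex 12.872 0.359 12.705
    endloop
  endfacet
  facet normal 0.0000 0.0000 1.0000
    outer loop
      vertex 19.177 14.993 12.705
      vertex 12.872 0.359 12.705
      vertex 19.548 6.158 12.705
    endloop
  endfacet
  facet normal 0.5901 0.8073 0.0000
    outer loop
      vertex 19.177 14.993 0.000
      vertex 12.039 20.211 0.000
      vertex 12.039 20.211 12.705
    endloop
  endfacet
  facet normal 0.5901 0.8073 0.0000
    outer loop
      vertex 19.177 14.993 0.000
      vertex 12.039 20.211 12.705
      vertex 19.177 14.993 12.705
    endloop
  endfacet
  facet normal -0.2633 0.9647 0.0000
    outer loop
      vertex 12.039 20.211 0.000
      vertex 3.508 17.883 0.000
      vertex 3.508 17.883 12.705
    endloop
  endfacet
  facet normal -0.2633 0.9647 0.0000
    outer loop
      vertex 12.039 20.211 0.000
      vertex 3.508 17.883 12.705
      vertex 12.039 20.211 12.705
    endloop
  endfacet
  facet normal -0.9184 0.3957 0.0000
    outer loop
      vertex 3.508 17.883 0.000
      vertex 0.009 9.762 0.000
      vertex 0.009 9.762 12.705
    endloop
  endfacet
  facet normal -0.9184 0.3957 0.0000
    outer loop
      vertex 3.508 17.883 0.000
      vertex 0.009 9.762 12.705
      vertex 3.508 17.883 12.705
    endloop
  endfacet
  facet normal -0.8819 -0.4714 0.0000
    outer loop
      vertex 0.009 9.762 0.000
      vertex 4.177 1.964 0.000
      vertex 4.177 1.964 12.705
    endloop
  endfacet
  facet normal -0.8819 -0.4714 0.0000
    outer loop
      vertex 0.009 9.762 0.000
      vertex 4.177 1.964 12.705
      vertex 0.009 9.762 12.705
    endloop
  endfacet
  facet normal -0.1815 -0.9834 0.0000
    outer loop
      vertex 4.177 1.964 0.000
      vertex 12.872 0.359 0.000
      vertex 12.872 0.359 12.705
    endloop
  endfacet
  facet normal -0.1815 -0.9834 0.0000
    outer loop
      vertex 4.177 1.964 0.000
      vertex 12.872 0.359 12.705
      vertex 4.177 1.964 12.705
    endloop
  endfacet
  facet normal 0.6558 -0.7550 0.0000
    outer loop
      vertex 12.872 0.359 0.000
      vertex 19.548 6.158 0.000
      vertex 19.548 6.158 12.705
    endloop
  endfacet
  facet normal 0.6558 -0.7550 0.0000
    outer loop
      vertex 12.872 0.359 0.000
      vertex 19.548 6.158 12.705
      vertex 12.872 0.359 12.705
    endloop
  endfacet
  facet normal 0.9991 0.0420 0.0000
    outer loop
      vertex 19.548 6.158 0.000
      vertex 19.177 14.993 0.000
      vertex 19.177 14.993 12.705
    endloop
  endfacet
  facet normal 0.9991 0.0420 0.0000
    outer loop
      vertex 19.548 6.158 0.000
      vertex 19.177 14.993 12.705
      vertex 19.548 6.158 12.705
    endloop
  endfacet
endsolid part

The G0 Z moves step by Δz≈1.588 mm. Every layer's G1 loop is the same polygon, so the solid is a straight extrusion of it from z=0 to z≈12.7. Closing with flat bottom and top caps and triangulating gives 24 facets — a regular 7-sided prism (a cylinder approximated with 7 flat sides), circumscribed radius ≈ 10.2 mm, height ≈ 12.7 mm.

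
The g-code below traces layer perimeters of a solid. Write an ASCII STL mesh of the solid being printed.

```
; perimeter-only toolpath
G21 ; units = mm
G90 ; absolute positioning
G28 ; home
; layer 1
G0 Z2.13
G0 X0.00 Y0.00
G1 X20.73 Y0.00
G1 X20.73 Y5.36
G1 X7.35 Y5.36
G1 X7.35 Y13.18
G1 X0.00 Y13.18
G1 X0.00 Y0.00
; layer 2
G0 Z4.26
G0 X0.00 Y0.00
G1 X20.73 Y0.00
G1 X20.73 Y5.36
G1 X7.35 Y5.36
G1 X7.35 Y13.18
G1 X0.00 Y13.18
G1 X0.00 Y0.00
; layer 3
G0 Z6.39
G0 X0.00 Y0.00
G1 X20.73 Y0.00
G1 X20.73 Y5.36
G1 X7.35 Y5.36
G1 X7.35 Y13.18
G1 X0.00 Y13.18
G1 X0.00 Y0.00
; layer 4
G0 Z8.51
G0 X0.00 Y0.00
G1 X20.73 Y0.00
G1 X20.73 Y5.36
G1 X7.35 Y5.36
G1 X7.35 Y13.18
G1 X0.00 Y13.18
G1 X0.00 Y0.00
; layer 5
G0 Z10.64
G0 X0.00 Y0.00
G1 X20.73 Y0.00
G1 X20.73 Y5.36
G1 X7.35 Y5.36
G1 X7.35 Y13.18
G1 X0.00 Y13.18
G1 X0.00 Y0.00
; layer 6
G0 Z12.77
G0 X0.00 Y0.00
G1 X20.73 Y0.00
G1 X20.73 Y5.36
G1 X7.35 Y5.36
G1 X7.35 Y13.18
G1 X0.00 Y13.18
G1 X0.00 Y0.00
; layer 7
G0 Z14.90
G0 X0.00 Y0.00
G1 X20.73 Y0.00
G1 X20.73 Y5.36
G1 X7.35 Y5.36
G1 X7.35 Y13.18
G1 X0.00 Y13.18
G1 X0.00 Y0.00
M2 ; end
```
solid part
  facet normal 0.0000 0.0000 -1.0000
    outer loop
      vertex 20.73 5.36 0.00
      vertex 20.73 0.00 0.00
      vertex 0.00 0.00 0.00
    endloop
  endfacet
  facet normal 0.0000 0.0000 -1.0000
    outer loop
      vertex 7.35 5.36 0.00
      vertex 20.73 5.36 0.00
      vertex 0.00 0.00 0.00
    endloop
  endfacet
  facet normal 0.0000 0.0000 -1.0000
    outer loop
      vertex 7.35 13.18 0.00
      vertex 7.35 5.36 0.00
      vertex 0.00 0.00 0.00
    endloop
  endfacet
  facet normal 0.0000 0.0000 -1.0000
    outer loop
      vertex 0.00 13.18 0.00
      vertex 7.35 13.18 0.00
      vertex 0.00 0.00 0.00
    endloop
  endfacet
  facet normal 0.0000 0.0000 1.0000
    outer loop
      vertex 0.00 0.00 14.90
      vertex 20.73 0.00 14.90
      vertex 20.73 5.36 14.90
    endloop
  endfacet
  facet normal 0.0000 0.0000 1.0000
    outer loop
      vertex 0.00 0.00 14.90
      vertex 20.73 5.36 14.90
      vertex 7.35 5.36 14.90
    endloop
  endfacet
  facet normal 0.0000 0.0000 1.0000
    outer loop
      vertex 0.00 0.00 14.90
      vertex 7.35 5.36 14.90
      vertex 7.35 13.18 14.90
    endloop
  endfacet
  facet normal 0.0000 0.0000 1.0000
    outer loop
      vertex 0.00 0.00 14.90
      vertex 7.35 13.18 14.90
      vertex 0.00 13.18 14.90
    endloop
  endfacet
  facet normal 0.0000 -1.0000 0.0000
    outer loop
      vertex 0.00 0.00 0.00
      vertex 20.73 0.00 0.00
      vertex 20.73 0.00 14.90
    endloop
  endfacet
  facet normal 0.0000 -1.0000 0.0000
    outer loop
      vertex 0.00 0.00 0.00
      vertex 20.73 0.00 14.90
      vertex 0.00 0.00 14.90
    endloop
  endfacet
  facet normal 1.0000 0.0000 0.0000
    outer loop
      vertex 20.73 0.00 0.00
      vertex 20.73 5.36 0.00
      vertex 20.73 5.36 14.90
    endloop
  endfacet
  facet normal 1.0000 0.0000 0.0000
    outer loop
      vertex 20.73 0.00 0.00
      vertex 20.73 5.36 14.90
      vertex 20.73 0.00 14.90
    endloop
  endfacet
  facet normal 0.0000 1.0000 0.0000
    outer loop
      vertex 20.73 5.36 0.00
      vertex 7.35 5.36 0.00
      vertex 7.35 5.36 14.90
    endloop
  endfacet
  facet normal 0.0000 1.0000 0.0000
    outer loop
      vertex 20.73 5.36 0.00
      vertex 7.35 5.36 14.90
      vertex 20.73 5.36 14.90
    endloop
  endfacet
  facet normal 1.0000 0.0000 0.0000
    outer loop
      vertex 7.35 5.36 0.00
      vertex 7.35 13.18 0.00
      vertex 7.35 13.18 14.90
    endloop
  endfacet
  facet normal 1.0000 0.0000 0.0000
    outer loop
      vertex 7.35 5.36 0.00
      vertex 7.35 13.18 14.90
      vertex 7.35 5.36 14.90
    endloop
  endfacet
  facet normal 0.0000 1.0000 0.0000
    outer loop
      vertex 7.35 13.18 0.00
      vertex 0.00 13.18 0.00
      vertex 0.00 13.18 14.90
    endloop
  endfacet
  facet normal 0.0000 1.0000 0.0000
    outer loop
      vertex 7.35 13.18 0.00
      vertex 0.00 13.18 14.90
      vertex 7.35 13.18 14.90
    endloop
  endfacet
  facet normal -1.0000 0.0000 0.0000
    outer loop
      vertex 0.00 13.18 0.00
      vertex 0.00 0.00 0.00
      vertex 0.00 0.00 14.90
    endloop
  endfacet
  facet normal -1.0000 0.0000 0.0000
    outer loop
      vertex 0.00 13.18 0.00
      vertex 0.00 0.00 14.90
      vertex 0.00 13.18 14.90
    endloop
  endfacet
endsolid part

The G0 Z moves step by Δz≈2.13 mm. Every layer's G1 loop is the same polygon, so the solid is a straight extrusion of it from z=0 to z≈14.9. Closing with flat bottom and top caps and triangulating gives 20 facets — an L-shaped prism: outer 20.7 × 13.2 mm, arm thicknesses ≈ 5.36 mm (horizontal) and 7.35 mm (vertical), extruded 14.9 mm in z.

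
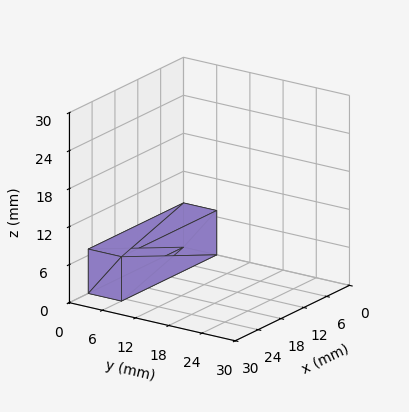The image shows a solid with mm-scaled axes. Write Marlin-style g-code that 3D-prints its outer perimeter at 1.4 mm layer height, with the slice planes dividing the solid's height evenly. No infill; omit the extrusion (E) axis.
Reading the render: the shape is a rectangular box, roughly 25 × 6 mm footprint and 7 mm tall (dimensions read to the nearest mm from the axis ticks). For the g-code, the solid's height is divided into equal slices at the stated Δz and each level perimeter traced with G1 moves after a G0 lift.

; perimeter-only toolpath
G21 ; units = mm
G90 ; absolute positioning
G28 ; home
; layer 1
G0 Z1.4
G0 X0.0 Y0.0
G1 X25.0 Y0.0
G1 X25.0 Y6.0
G1 X0.0 Y6.0
G1 X0.0 Y0.0
; layer 2
G0 Z2.8
G0 X0.0 Y0.0
G1 X25.0 Y0.0
G1 X25.0 Y6.0
G1 X0.0 Y6.0
G1 X0.0 Y0.0
; layer 3
G0 Z4.2
G0 X0.0 Y0.0
G1 X25.0 Y0.0
G1 X25.0 Y6.0
G1 X0.0 Y6.0
G1 X0.0 Y0.0
; layer 4
G0 Z5.6
G0 X0.0 Y0.0
G1 X25.0 Y0.0
G1 X25.0 Y6.0
G1 X0.0 Y6.0
G1 X0.0 Y0.0
; layer 5
G0 Z7.0
G0 X0.0 Y0.0
G1 X25.0 Y0.0
G1 X25.0 Y6.0
G1 X0.0 Y6.0
G1 X0.0 Y0.0
M2 ; end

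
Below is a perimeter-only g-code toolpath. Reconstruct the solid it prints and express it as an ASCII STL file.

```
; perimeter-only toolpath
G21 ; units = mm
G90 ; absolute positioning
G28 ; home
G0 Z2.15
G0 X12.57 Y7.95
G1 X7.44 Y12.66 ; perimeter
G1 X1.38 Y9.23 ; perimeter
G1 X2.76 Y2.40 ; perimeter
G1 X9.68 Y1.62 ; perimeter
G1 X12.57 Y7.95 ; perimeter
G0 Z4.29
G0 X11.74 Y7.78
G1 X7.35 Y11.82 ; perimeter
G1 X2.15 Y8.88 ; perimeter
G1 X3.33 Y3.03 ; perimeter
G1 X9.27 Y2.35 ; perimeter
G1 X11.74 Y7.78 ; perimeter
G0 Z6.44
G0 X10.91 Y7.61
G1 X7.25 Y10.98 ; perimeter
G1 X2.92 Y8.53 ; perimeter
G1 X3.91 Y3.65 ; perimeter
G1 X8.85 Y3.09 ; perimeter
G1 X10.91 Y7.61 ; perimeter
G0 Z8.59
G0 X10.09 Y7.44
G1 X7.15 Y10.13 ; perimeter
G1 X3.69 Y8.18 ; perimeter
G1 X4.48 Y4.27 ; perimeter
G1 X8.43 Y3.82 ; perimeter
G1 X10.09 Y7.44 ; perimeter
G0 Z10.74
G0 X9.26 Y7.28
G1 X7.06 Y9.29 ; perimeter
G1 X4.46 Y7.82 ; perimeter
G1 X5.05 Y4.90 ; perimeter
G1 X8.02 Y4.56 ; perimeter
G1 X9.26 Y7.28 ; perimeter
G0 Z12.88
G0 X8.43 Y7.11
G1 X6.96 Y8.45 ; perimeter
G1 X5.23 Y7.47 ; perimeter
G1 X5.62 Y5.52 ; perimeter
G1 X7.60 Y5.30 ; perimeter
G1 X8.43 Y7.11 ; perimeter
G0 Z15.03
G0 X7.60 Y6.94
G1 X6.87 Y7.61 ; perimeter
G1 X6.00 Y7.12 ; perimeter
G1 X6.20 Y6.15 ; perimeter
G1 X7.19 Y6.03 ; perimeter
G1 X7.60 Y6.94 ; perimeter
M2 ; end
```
solid part
  facet normal 0.0000 0.0000 -1.0000
    outer loop
      vertex 0.61 9.58 0.00
      vertex 7.54 13.50 0.00
      vertex 13.40 8.12 0.00
    endloop
  endfacet
  facet normal 0.0000 0.0000 -1.0000
    outer loop
      vertex 2.19 1.78 0.00
      vertex 0.61 9.58 0.00
      vertex 13.40 8.12 0.00
    endloop
  endfacet
  facet normal 0.0000 0.0000 -1.0000
    outer loop
      vertex 10.10 0.88 0.00
      vertex 2.19 1.78 0.00
      vertex 13.40 8.12 0.00
    endloop
  endfacet
  facet normal 0.6443 0.7018 0.3038
    outer loop
      vertex 13.40 8.12 0.00
      vertex 7.54 13.50 0.00
      vertex 6.77 6.77 17.18
    endloop
  endfacet
  facet normal -0.4691 0.8293 0.3038
    outer loop
      vertex 7.54 13.50 0.00
      vertex 0.61 9.58 0.00
      vertex 6.77 6.77 17.18
    endloop
  endfacet
  facet normal -0.9338 -0.1891 0.3039
    outer loop
      vertex 0.61 9.58 0.00
      vertex 2.19 1.78 0.00
      vertex 6.77 6.77 17.18
    endloop
  endfacet
  facet normal -0.1077 -0.9467 0.3037
    outer loop
      vertex 2.19 1.78 0.00
      vertex 10.10 0.88 0.00
      vertex 6.77 6.77 17.18
    endloop
  endfacet
  facet normal 0.8670 -0.3952 0.3035
    outer loop
      vertex 10.10 0.88 0.00
      vertex 13.40 8.12 0.00
      vertex 6.77 6.77 17.18
    endloop
  endfacet
endsolid part

The G0 Z moves step by Δz≈2.15 mm. The G1 loops shrink linearly with z, so the solid tapers from its base footprint up to z≈17.2. Closing with a flat bottom cap and the tapered top and triangulating gives 8 facets — a regular 5-sided pyramid, base circumscribed radius ≈ 6.77 mm, apex at z ≈ 17.2 mm.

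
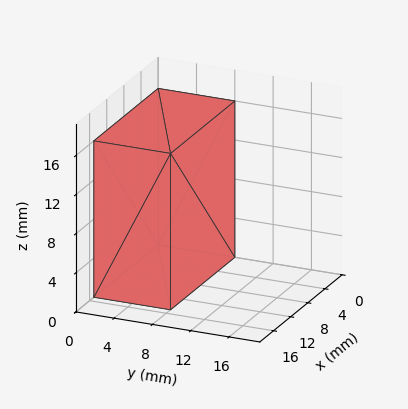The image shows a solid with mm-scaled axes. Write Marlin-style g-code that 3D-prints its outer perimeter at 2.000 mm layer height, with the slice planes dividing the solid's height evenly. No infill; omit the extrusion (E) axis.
Reading the render: the shape is a rectangular box, roughly 15 × 8 mm footprint and 16 mm tall (dimensions read to the nearest mm from the axis ticks). For the g-code, the solid's height is divided into equal slices at the stated Δz and each level perimeter traced with G1 moves after a G0 lift.

; perimeter-only toolpath
G21 ; units = mm
G90 ; absolute positioning
G28 ; home
; layer 1
G0 Z2.000
G0 X0.000 Y0.000
G1 X15.000 Y0.000
G1 X15.000 Y8.000
G1 X0.000 Y8.000
G1 X0.000 Y0.000
; layer 2
G0 Z4.000
G0 X0.000 Y0.000
G1 X15.000 Y0.000
G1 X15.000 Y8.000
G1 X0.000 Y8.000
G1 X0.000 Y0.000
; layer 3
G0 Z6.000
G0 X0.000 Y0.000
G1 X15.000 Y0.000
G1 X15.000 Y8.000
G1 X0.000 Y8.000
G1 X0.000 Y0.000
; layer 4
G0 Z8.000
G0 X0.000 Y0.000
G1 X15.000 Y0.000
G1 X15.000 Y8.000
G1 X0.000 Y8.000
G1 X0.000 Y0.000
; layer 5
G0 Z10.000
G0 X0.000 Y0.000
G1 X15.000 Y0.000
G1 X15.000 Y8.000
G1 X0.000 Y8.000
G1 X0.000 Y0.000
; layer 6
G0 Z12.000
G0 X0.000 Y0.000
G1 X15.000 Y0.000
G1 X15.000 Y8.000
G1 X0.000 Y8.000
G1 X0.000 Y0.000
; layer 7
G0 Z14.000
G0 X0.000 Y0.000
G1 X15.000 Y0.000
G1 X15.000 Y8.000
G1 X0.000 Y8.000
G1 X0.000 Y0.000
; layer 8
G0 Z16.000
G0 X0.000 Y0.000
G1 X15.000 Y0.000
G1 X15.000 Y8.000
G1 X0.000 Y8.000
G1 X0.000 Y0.000
M2 ; end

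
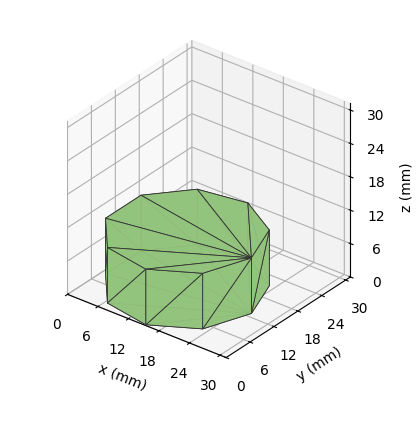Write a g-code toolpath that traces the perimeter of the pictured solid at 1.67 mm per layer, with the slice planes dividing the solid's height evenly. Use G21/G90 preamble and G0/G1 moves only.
Reading the render: the shape is a regular 9-sided prism (a cylinder approximated with 9 flat sides), circumscribed radius ≈ 13 mm, height ≈ 10 mm (dimensions read to the nearest mm from the axis ticks). For the g-code, the solid's height is divided into equal slices at the stated Δz and each level perimeter traced with G1 moves after a G0 lift.

; perimeter-only toolpath
G21 ; units = mm
G90 ; absolute positioning
G28 ; home
; layer 1
G0 Z1.67
G0 X26.00 Y13.00
G1 X22.96 Y21.36
G1 X15.26 Y25.80
G1 X6.50 Y24.26
G1 X0.78 Y17.45
G1 X0.78 Y8.55
G1 X6.50 Y1.74
G1 X15.26 Y0.20
G1 X22.96 Y4.64
G1 X26.00 Y13.00
; layer 2
G0 Z3.33
G0 X26.00 Y13.00
G1 X22.96 Y21.36
G1 X15.26 Y25.80
G1 X6.50 Y24.26
G1 X0.78 Y17.45
G1 X0.78 Y8.55
G1 X6.50 Y1.74
G1 X15.26 Y0.20
G1 X22.96 Y4.64
G1 X26.00 Y13.00
; layer 3
G0 Z5.00
G0 X26.00 Y13.00
G1 X22.96 Y21.36
G1 X15.26 Y25.80
G1 X6.50 Y24.26
G1 X0.78 Y17.45
G1 X0.78 Y8.55
G1 X6.50 Y1.74
G1 X15.26 Y0.20
G1 X22.96 Y4.64
G1 X26.00 Y13.00
; layer 4
G0 Z6.67
G0 X26.00 Y13.00
G1 X22.96 Y21.36
G1 X15.26 Y25.80
G1 X6.50 Y24.26
G1 X0.78 Y17.45
G1 X0.78 Y8.55
G1 X6.50 Y1.74
G1 X15.26 Y0.20
G1 X22.96 Y4.64
G1 X26.00 Y13.00
; layer 5
G0 Z8.33
G0 X26.00 Y13.00
G1 X22.96 Y21.36
G1 X15.26 Y25.80
G1 X6.50 Y24.26
G1 X0.78 Y17.45
G1 X0.78 Y8.55
G1 X6.50 Y1.74
G1 X15.26 Y0.20
G1 X22.96 Y4.64
G1 X26.00 Y13.00
; layer 6
G0 Z10.00
G0 X26.00 Y13.00
G1 X22.96 Y21.36
G1 X15.26 Y25.80
G1 X6.50 Y24.26
G1 X0.78 Y17.45
G1 X0.78 Y8.55
G1 X6.50 Y1.74
G1 X15.26 Y0.20
G1 X22.96 Y4.64
G1 X26.00 Y13.00
M2 ; end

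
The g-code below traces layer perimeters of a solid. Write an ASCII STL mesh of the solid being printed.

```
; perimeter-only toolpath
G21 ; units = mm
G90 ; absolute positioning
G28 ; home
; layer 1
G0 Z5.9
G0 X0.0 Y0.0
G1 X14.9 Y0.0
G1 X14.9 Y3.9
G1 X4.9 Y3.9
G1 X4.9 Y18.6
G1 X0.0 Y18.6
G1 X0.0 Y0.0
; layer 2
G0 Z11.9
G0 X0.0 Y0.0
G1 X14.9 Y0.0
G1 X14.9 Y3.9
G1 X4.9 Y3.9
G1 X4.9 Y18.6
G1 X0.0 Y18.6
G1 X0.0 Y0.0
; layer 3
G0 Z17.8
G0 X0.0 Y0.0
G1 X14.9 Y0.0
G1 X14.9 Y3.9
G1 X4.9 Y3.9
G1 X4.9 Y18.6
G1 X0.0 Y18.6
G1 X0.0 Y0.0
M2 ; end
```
solid part
  facet normal 0.0000 0.0000 -1.0000
    outer loop
      vertex 14.9 3.9 0.0
      vertex 14.9 0.0 0.0
      vertex 0.0 0.0 0.0
    endloop
  endfacet
  facet normal 0.0000 0.0000 -1.0000
    outer loop
      vertex 4.9 3.9 0.0
      vertex 14.9 3.9 0.0
      vertex 0.0 0.0 0.0
    endloop
  endfacet
  facet normal 0.0000 0.0000 -1.0000
    outer loop
      vertex 4.9 18.6 0.0
      vertex 4.9 3.9 0.0
      vertex 0.0 0.0 0.0
    endloop
  endfacet
  facet normal 0.0000 0.0000 -1.0000
    outer loop
      vertex 0.0 18.6 0.0
      vertex 4.9 18.6 0.0
      vertex 0.0 0.0 0.0
    endloop
  endfacet
  facet normal 0.0000 0.0000 1.0000
    outer loop
      vertex 0.0 0.0 17.8
      vertex 14.9 0.0 17.8
      vertex 14.9 3.9 17.8
    endloop
  endfacet
  facet normal 0.0000 0.0000 1.0000
    outer loop
      vertex 0.0 0.0 17.8
      vertex 14.9 3.9 17.8
      vertex 4.9 3.9 17.8
    endloop
  endfacet
  facet normal 0.0000 0.0000 1.0000
    outer loop
      vertex 0.0 0.0 17.8
      vertex 4.9 3.9 17.8
      vertex 4.9 18.6 17.8
    endloop
  endfacet
  facet normal 0.0000 0.0000 1.0000
    outer loop
      vertex 0.0 0.0 17.8
      vertex 4.9 18.6 17.8
      vertex 0.0 18.6 17.8
    endloop
  endfacet
  facet normal 0.0000 -1.0000 0.0000
    outer loop
      vertex 0.0 0.0 0.0
      vertex 14.9 0.0 0.0
      vertex 14.9 0.0 17.8
    endloop
  endfacet
  facet normal 0.0000 -1.0000 0.0000
    outer loop
      vertex 0.0 0.0 0.0
      vertex 14.9 0.0 17.8
      vertex 0.0 0.0 17.8
    endloop
  endfacet
  facet normal 1.0000 0.0000 0.0000
    outer loop
      vertex 14.9 0.0 0.0
      vertex 14.9 3.9 0.0
      vertex 14.9 3.9 17.8
    endloop
  endfacet
  facet normal 1.0000 0.0000 0.0000
    outer loop
      vertex 14.9 0.0 0.0
      vertex 14.9 3.9 17.8
      vertex 14.9 0.0 17.8
    endloop
  endfacet
  facet normal 0.0000 1.0000 0.0000
    outer loop
      vertex 14.9 3.9 0.0
      vertex 4.9 3.9 0.0
      vertex 4.9 3.9 17.8
    endloop
  endfacet
  facet normal 0.0000 1.0000 0.0000
    outer loop
      vertex 14.9 3.9 0.0
      vertex 4.9 3.9 17.8
      vertex 14.9 3.9 17.8
    endloop
  endfacet
  facet normal 1.0000 0.0000 0.0000
    outer loop
      vertex 4.9 3.9 0.0
      vertex 4.9 18.6 0.0
      vertex 4.9 18.6 17.8
    endloop
  endfacet
  facet normal 1.0000 0.0000 0.0000
    outer loop
      vertex 4.9 3.9 0.0
      vertex 4.9 18.6 17.8
      vertex 4.9 3.9 17.8
    endloop
  endfacet
  facet normal 0.0000 1.0000 0.0000
    outer loop
      vertex 4.9 18.6 0.0
      vertex 0.0 18.6 0.0
      vertex 0.0 18.6 17.8
    endloop
  endfacet
  facet normal 0.0000 1.0000 0.0000
    outer loop
      vertex 4.9 18.6 0.0
      vertex 0.0 18.6 17.8
      vertex 4.9 18.6 17.8
    endloop
  endfacet
  facet normal -1.0000 0.0000 0.0000
    outer loop
      vertex 0.0 18.6 0.0
      vertex 0.0 0.0 0.0
      vertex 0.0 0.0 17.8
    endloop
  endfacet
  facet normal -1.0000 0.0000 0.0000
    outer loop
      vertex 0.0 18.6 0.0
      vertex 0.0 0.0 17.8
      vertex 0.0 18.6 17.8
    endloop
  endfacet
endsolid part

The G0 Z moves step by Δz≈5.9 mm. Every layer's G1 loop is the same polygon, so the solid is a straight extrusion of it from z=0 to z≈17.8. Closing with flat bottom and top caps and triangulating gives 20 facets — an L-shaped prism: outer 14.9 × 18.6 mm, arm thicknesses ≈ 3.9 mm (horizontal) and 4.9 mm (vertical), extruded 17.8 mm in z.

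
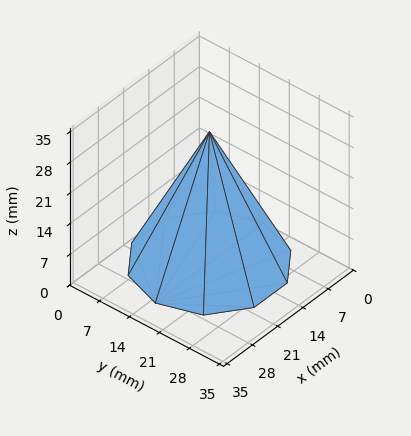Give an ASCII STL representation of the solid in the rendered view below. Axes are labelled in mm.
Reading the render: the shape is a regular 10-sided pyramid, base circumscribed radius ≈ 15 mm, apex at z ≈ 30 mm (dimensions read to the nearest mm from the axis ticks). For the STL, each face is triangulated and given an outward normal.

solid part
  facet normal 0.0000 0.0000 -1.0000
    outer loop
      vertex 19.6 29.3 0.0
      vertex 27.1 23.8 0.0
      vertex 30.0 15.0 0.0
    endloop
  endfacet
  facet normal 0.0000 0.0000 -1.0000
    outer loop
      vertex 10.4 29.3 0.0
      vertex 19.6 29.3 0.0
      vertex 30.0 15.0 0.0
    endloop
  endfacet
  facet normal 0.0000 0.0000 -1.0000
    outer loop
      vertex 2.9 23.8 0.0
      vertex 10.4 29.3 0.0
      vertex 30.0 15.0 0.0
    endloop
  endfacet
  facet normal 0.0000 0.0000 -1.0000
    outer loop
      vertex 0.0 15.0 0.0
      vertex 2.9 23.8 0.0
      vertex 30.0 15.0 0.0
    endloop
  endfacet
  facet normal 0.0000 0.0000 -1.0000
    outer loop
      vertex 2.9 6.2 0.0
      vertex 0.0 15.0 0.0
      vertex 30.0 15.0 0.0
    endloop
  endfacet
  facet normal 0.0000 0.0000 -1.0000
    outer loop
      vertex 10.4 0.7 0.0
      vertex 2.9 6.2 0.0
      vertex 30.0 15.0 0.0
    endloop
  endfacet
  facet normal 0.0000 0.0000 -1.0000
    outer loop
      vertex 19.6 0.7 0.0
      vertex 10.4 0.7 0.0
      vertex 30.0 15.0 0.0
    endloop
  endfacet
  facet normal 0.0000 0.0000 -1.0000
    outer loop
      vertex 27.1 6.2 0.0
      vertex 19.6 0.7 0.0
      vertex 30.0 15.0 0.0
    endloop
  endfacet
  facet normal 0.8579 0.2827 0.4290
    outer loop
      vertex 30.0 15.0 0.0
      vertex 27.1 23.8 0.0
      vertex 15.0 15.0 30.0
    endloop
  endfacet
  facet normal 0.5342 0.7284 0.4291
    outer loop
      vertex 27.1 23.8 0.0
      vertex 19.6 29.3 0.0
      vertex 15.0 15.0 30.0
    endloop
  endfacet
  facet normal 0.0000 0.9027 0.4303
    outer loop
      vertex 19.6 29.3 0.0
      vertex 10.4 29.3 0.0
      vertex 15.0 15.0 30.0
    endloop
  endfacet
  facet normal -0.5342 0.7284 0.4291
    outer loop
      vertex 10.4 29.3 0.0
      vertex 2.9 23.8 0.0
      vertex 15.0 15.0 30.0
    endloop
  endfacet
  facet normal -0.8579 0.2827 0.4290
    outer loop
      vertex 2.9 23.8 0.0
      vertex 0.0 15.0 0.0
      vertex 15.0 15.0 30.0
    endloop
  endfacet
  facet normal -0.8579 -0.2827 0.4290
    outer loop
      vertex 0.0 15.0 0.0
      vertex 2.9 6.2 0.0
      vertex 15.0 15.0 30.0
    endloop
  endfacet
  facet normal -0.5342 -0.7284 0.4291
    outer loop
      vertex 2.9 6.2 0.0
      vertex 10.4 0.7 0.0
      vertex 15.0 15.0 30.0
    endloop
  endfacet
  facet normal 0.0000 -0.9027 0.4303
    outer loop
      vertex 10.4 0.7 0.0
      vertex 19.6 0.7 0.0
      vertex 15.0 15.0 30.0
    endloop
  endfacet
  facet normal 0.5342 -0.7284 0.4291
    outer loop
      vertex 19.6 0.7 0.0
      vertex 27.1 6.2 0.0
      vertex 15.0 15.0 30.0
    endloop
  endfacet
  facet normal 0.8579 -0.2827 0.4290
    outer loop
      vertex 27.1 6.2 0.0
      vertex 30.0 15.0 0.0
      vertex 15.0 15.0 30.0
    endloop
  endfacet
endsolid part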